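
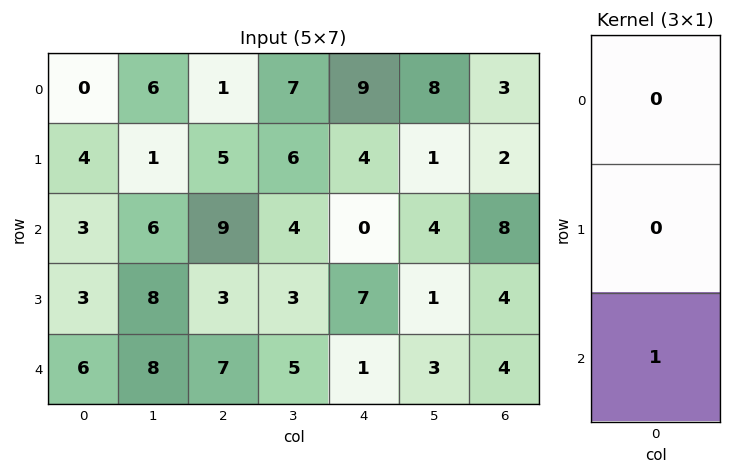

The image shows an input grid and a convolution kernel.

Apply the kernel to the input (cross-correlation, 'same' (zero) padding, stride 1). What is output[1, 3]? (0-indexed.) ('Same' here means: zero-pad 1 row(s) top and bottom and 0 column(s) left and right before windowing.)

4

The receptive field on the zero-padded input at this output position is [7 / 6 / 4]. Elementwise product with the kernel and sum: 4·1.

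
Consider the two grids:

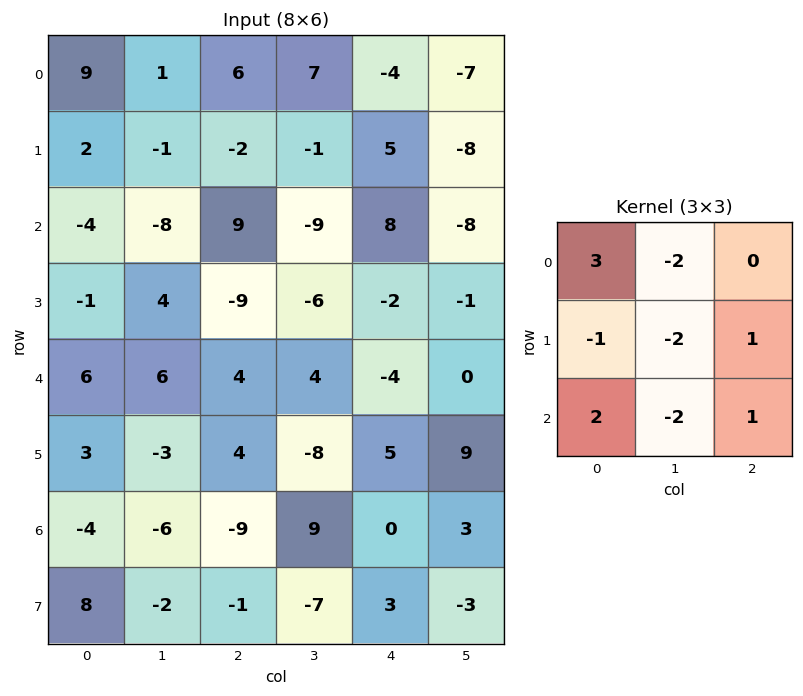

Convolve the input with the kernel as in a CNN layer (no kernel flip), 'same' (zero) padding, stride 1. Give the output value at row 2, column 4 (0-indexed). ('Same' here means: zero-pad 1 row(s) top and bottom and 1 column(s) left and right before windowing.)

-37

The receptive field on the zero-padded input at this output position is [-1 5 -8 / -9 8 -8 / -6 -2 -1]. Elementwise product with the kernel and sum: -1·3 + 5·-2 + -9·-1 + 8·-2 + -8·1 + -6·2 + -2·-2 + -1·1.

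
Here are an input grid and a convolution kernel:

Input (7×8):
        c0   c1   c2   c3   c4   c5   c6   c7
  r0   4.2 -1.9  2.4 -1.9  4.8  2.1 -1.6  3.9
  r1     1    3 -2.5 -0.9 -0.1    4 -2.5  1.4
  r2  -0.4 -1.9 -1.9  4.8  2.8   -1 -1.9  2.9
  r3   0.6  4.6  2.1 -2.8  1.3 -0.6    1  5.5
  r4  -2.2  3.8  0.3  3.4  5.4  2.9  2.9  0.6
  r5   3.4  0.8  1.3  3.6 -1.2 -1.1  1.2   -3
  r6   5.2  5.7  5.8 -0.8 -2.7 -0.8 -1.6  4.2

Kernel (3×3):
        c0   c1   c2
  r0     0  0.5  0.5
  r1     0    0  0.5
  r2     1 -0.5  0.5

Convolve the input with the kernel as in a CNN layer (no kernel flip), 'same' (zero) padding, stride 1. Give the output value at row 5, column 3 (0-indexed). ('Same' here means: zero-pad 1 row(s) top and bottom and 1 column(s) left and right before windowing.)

8.65

The receptive field on the zero-padded input at this output position is [0.3 3.4 5.4 / 1.3 3.6 -1.2 / 5.8 -0.8 -2.7]. Elementwise product with the kernel and sum: 3.4·0.5 + 5.4·0.5 + -1.2·0.5 + 5.8·1 + -0.8·-0.5 + -2.7·0.5.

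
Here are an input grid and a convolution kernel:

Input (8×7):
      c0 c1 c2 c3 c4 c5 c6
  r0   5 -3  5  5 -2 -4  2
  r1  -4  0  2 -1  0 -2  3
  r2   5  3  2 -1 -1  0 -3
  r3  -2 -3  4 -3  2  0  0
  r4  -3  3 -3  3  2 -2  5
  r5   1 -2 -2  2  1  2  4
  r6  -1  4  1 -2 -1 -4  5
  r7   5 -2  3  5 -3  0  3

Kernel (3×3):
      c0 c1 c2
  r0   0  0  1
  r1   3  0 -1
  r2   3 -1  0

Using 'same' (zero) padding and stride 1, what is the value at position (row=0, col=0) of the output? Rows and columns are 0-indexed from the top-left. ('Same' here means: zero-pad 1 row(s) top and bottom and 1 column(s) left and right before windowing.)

7

The receptive field on the zero-padded input at this output position is [0 0 0 / 0 5 -3 / 0 -4 0]. Elementwise product with the kernel and sum: 0·1 + 0·3 + -3·-1 + 0·3 + -4·-1.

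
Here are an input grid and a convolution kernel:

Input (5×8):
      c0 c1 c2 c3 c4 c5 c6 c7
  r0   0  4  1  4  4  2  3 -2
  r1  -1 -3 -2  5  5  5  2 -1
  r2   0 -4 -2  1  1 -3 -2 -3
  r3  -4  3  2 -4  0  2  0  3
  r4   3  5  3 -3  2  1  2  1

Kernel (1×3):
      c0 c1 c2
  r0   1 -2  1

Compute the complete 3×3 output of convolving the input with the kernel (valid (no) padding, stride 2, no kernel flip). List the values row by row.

-7 -3 3
6 -3 5
-4 11 2

Output[0,0]: The receptive field on the input at this output position is [0 4 1]. Elementwise product with the kernel and sum: 0·1 + 4·-2 + 1·1.
Output[0,1]: The receptive field on the input at this output position is [1 4 4]. Elementwise product with the kernel and sum: 1·1 + 4·-2 + 4·1.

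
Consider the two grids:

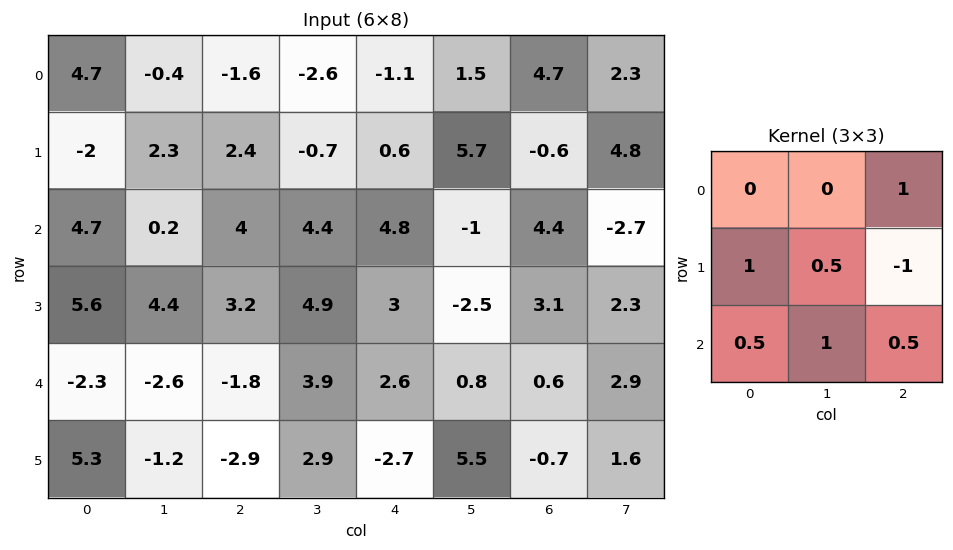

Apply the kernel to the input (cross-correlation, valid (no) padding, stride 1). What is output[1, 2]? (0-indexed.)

10

The receptive field on the input at this output position is [2.4 -0.7 0.6 / 4 4.4 4.8 / 3.2 4.9 3]. Elementwise product with the kernel and sum: 0.6·1 + 4·1 + 4.4·0.5 + 4.8·-1 + 3.2·0.5 + 4.9·1 + 3·0.5.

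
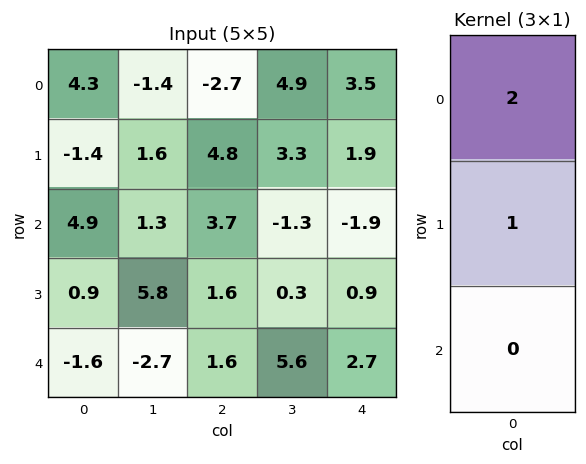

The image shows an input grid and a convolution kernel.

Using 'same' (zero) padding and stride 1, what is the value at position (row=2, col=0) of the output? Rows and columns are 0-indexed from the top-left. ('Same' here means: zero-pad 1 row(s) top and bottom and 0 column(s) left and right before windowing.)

2.1

The receptive field on the zero-padded input at this output position is [-1.4 / 4.9 / 0.9]. Elementwise product with the kernel and sum: -1.4·2 + 4.9·1.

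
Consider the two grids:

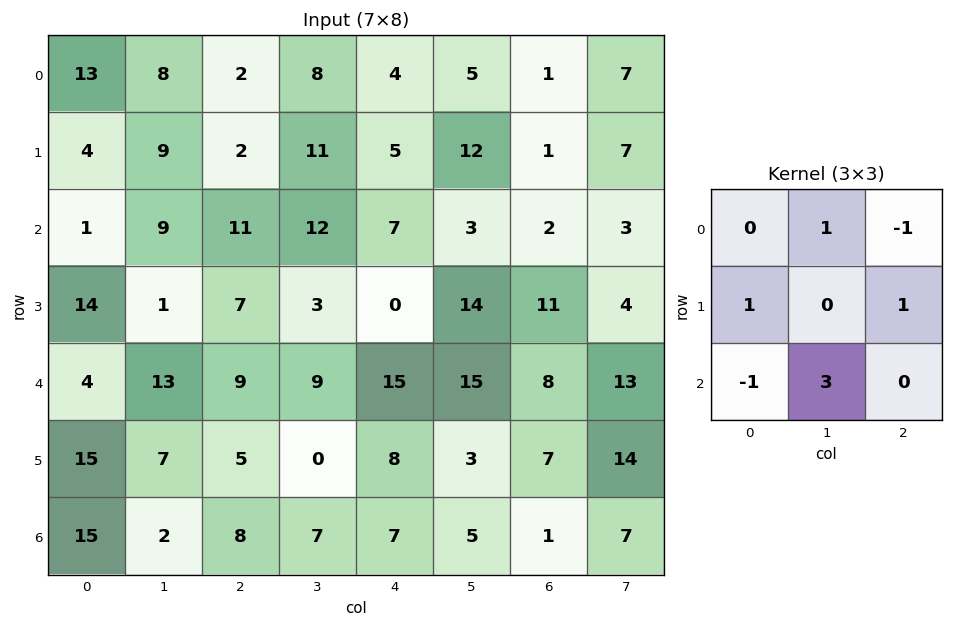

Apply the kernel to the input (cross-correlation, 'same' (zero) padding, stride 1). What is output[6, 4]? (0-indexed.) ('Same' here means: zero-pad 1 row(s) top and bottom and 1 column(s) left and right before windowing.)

17

The receptive field on the zero-padded input at this output position is [0 8 3 / 7 7 5 / 0 0 0]. Elementwise product with the kernel and sum: 8·1 + 3·-1 + 7·1 + 5·1 + 0·-1 + 0·3.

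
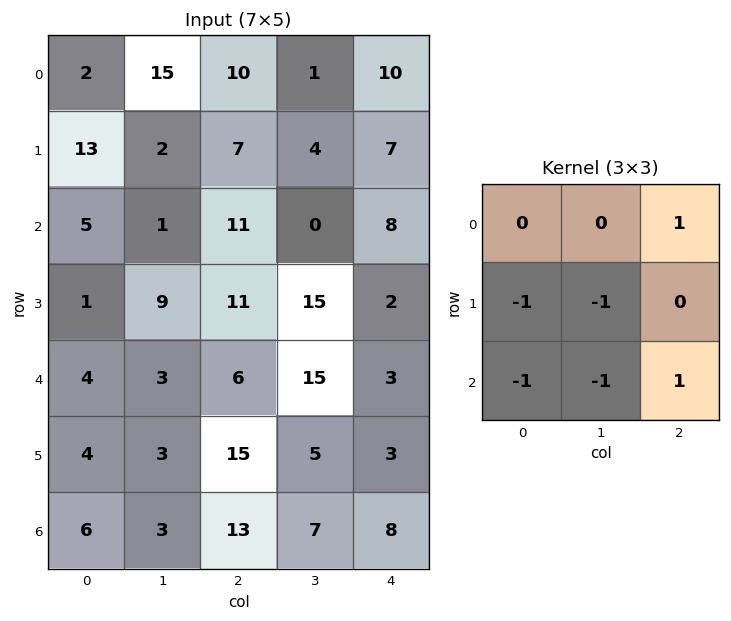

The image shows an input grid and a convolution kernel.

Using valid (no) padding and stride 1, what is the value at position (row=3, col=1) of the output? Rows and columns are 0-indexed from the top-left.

-7

The receptive field on the input at this output position is [9 11 15 / 3 6 15 / 3 15 5]. Elementwise product with the kernel and sum: 15·1 + 3·-1 + 6·-1 + 3·-1 + 15·-1 + 5·1.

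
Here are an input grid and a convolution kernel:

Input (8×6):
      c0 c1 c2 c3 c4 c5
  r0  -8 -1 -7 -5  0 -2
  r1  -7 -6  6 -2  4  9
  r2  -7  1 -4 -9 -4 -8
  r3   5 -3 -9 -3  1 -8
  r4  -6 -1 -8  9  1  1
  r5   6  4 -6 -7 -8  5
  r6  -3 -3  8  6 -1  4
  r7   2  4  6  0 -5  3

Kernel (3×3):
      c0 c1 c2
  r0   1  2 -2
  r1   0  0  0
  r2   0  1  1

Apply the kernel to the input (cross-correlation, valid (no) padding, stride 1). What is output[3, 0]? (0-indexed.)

The receptive field on the input at this output position is [5 -3 -9 / -6 -1 -8 / 6 4 -6]. Elementwise product with the kernel and sum: 5·1 + -3·2 + -9·-2 + 4·1 + -6·1.

15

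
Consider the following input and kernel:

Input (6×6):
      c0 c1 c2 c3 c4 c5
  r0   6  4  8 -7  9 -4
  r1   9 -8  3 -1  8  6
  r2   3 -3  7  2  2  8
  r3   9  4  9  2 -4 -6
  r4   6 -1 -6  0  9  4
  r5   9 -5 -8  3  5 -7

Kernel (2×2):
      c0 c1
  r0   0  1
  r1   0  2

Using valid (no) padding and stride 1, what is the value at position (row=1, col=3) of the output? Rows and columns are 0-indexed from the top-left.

12

The receptive field on the input at this output position is [-1 8 / 2 2]. Elementwise product with the kernel and sum: 8·1 + 2·2.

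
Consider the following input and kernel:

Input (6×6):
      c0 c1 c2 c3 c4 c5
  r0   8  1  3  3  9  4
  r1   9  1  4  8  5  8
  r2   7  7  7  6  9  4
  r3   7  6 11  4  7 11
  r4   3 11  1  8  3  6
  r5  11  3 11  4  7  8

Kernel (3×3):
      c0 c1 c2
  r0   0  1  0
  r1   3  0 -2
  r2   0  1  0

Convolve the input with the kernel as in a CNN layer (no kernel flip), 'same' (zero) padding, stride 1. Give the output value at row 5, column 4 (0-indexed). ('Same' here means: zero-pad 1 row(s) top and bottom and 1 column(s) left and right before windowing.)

-1

The receptive field on the zero-padded input at this output position is [8 3 6 / 4 7 8 / 0 0 0]. Elementwise product with the kernel and sum: 3·1 + 4·3 + 8·-2 + 0·1.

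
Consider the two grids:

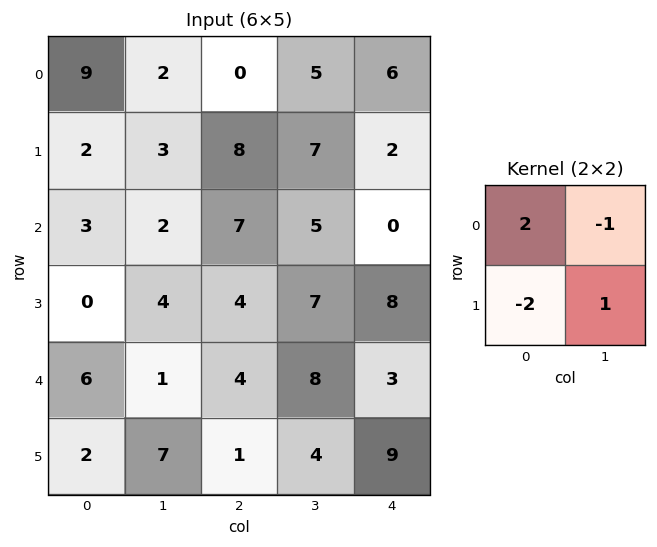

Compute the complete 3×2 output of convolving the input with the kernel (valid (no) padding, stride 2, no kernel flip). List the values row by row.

Output[0,0]: The receptive field on the input at this output position is [9 2 / 2 3]. Elementwise product with the kernel and sum: 9·2 + 2·-1 + 2·-2 + 3·1.

15 -14
8 8
14 2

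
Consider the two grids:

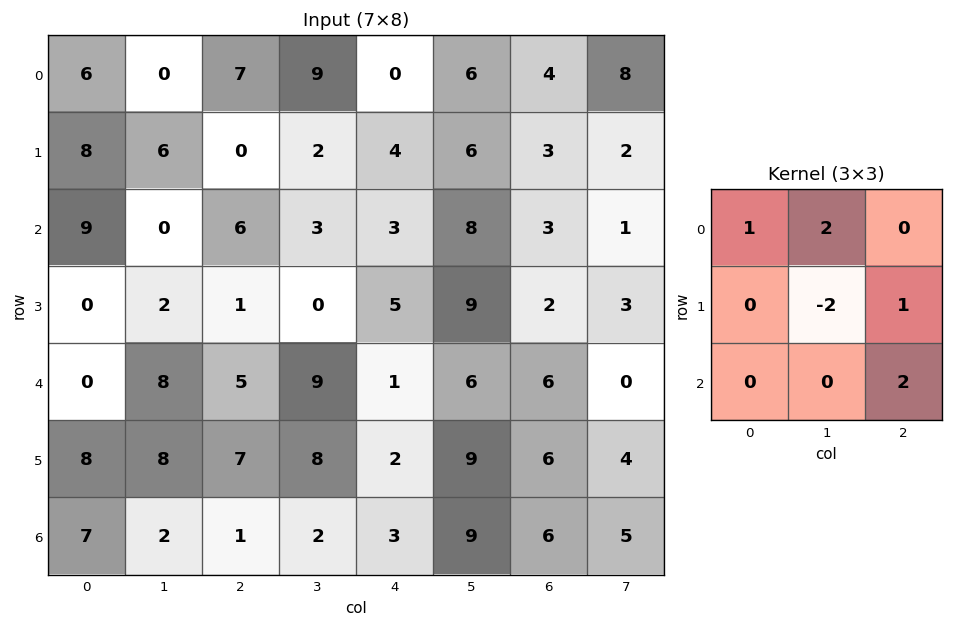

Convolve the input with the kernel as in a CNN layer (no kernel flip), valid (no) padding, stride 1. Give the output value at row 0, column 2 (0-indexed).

31

The receptive field on the input at this output position is [7 9 0 / 0 2 4 / 6 3 3]. Elementwise product with the kernel and sum: 7·1 + 9·2 + 2·-2 + 4·1 + 3·2.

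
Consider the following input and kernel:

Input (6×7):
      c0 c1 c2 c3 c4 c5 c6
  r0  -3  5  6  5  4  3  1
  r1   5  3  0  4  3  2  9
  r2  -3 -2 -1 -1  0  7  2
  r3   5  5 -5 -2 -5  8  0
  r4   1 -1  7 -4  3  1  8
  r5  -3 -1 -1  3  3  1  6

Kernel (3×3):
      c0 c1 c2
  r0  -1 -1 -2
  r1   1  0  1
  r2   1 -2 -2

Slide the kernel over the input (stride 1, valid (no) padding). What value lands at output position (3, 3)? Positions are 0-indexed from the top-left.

The receptive field on the input at this output position is [-2 -5 8 / -4 3 1 / 3 3 1]. Elementwise product with the kernel and sum: -2·-1 + -5·-1 + 8·-2 + -4·1 + 1·1 + 3·1 + 3·-2 + 1·-2.

-17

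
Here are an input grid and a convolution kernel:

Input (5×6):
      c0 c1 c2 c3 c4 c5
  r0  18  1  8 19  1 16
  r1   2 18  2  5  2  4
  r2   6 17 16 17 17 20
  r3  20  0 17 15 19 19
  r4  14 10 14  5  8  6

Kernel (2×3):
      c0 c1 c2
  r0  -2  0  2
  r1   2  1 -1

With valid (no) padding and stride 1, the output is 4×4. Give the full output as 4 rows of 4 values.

Output[0,0]: The receptive field on the input at this output position is [18 1 8 / 2 18 2]. Elementwise product with the kernel and sum: 18·-2 + 8·2 + 2·2 + 18·1 + 2·-1.
Output[0,1]: The receptive field on the input at this output position is [1 8 19 / 18 2 5]. Elementwise product with the kernel and sum: 1·-2 + 19·2 + 18·2 + 2·1 + 5·-1.

0 69 -7 2
13 7 32 29
43 2 32 36
18 59 29 20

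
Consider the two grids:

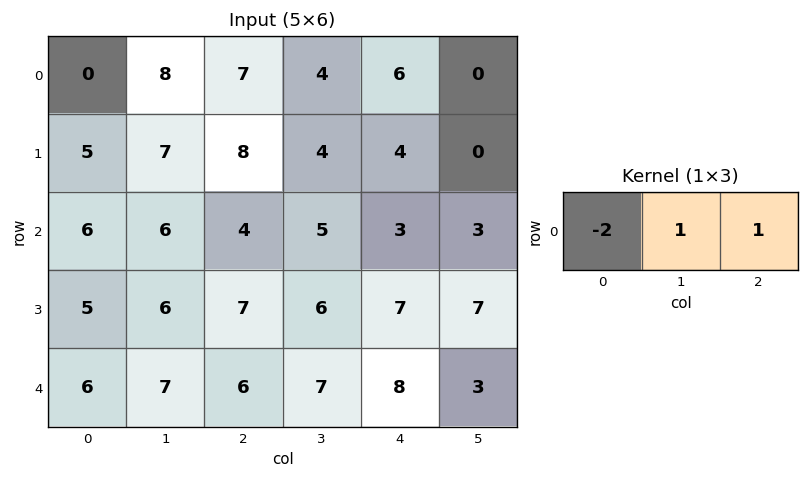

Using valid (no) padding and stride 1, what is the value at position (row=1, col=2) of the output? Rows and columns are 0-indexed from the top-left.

The receptive field on the input at this output position is [8 4 4]. Elementwise product with the kernel and sum: 8·-2 + 4·1 + 4·1.

-8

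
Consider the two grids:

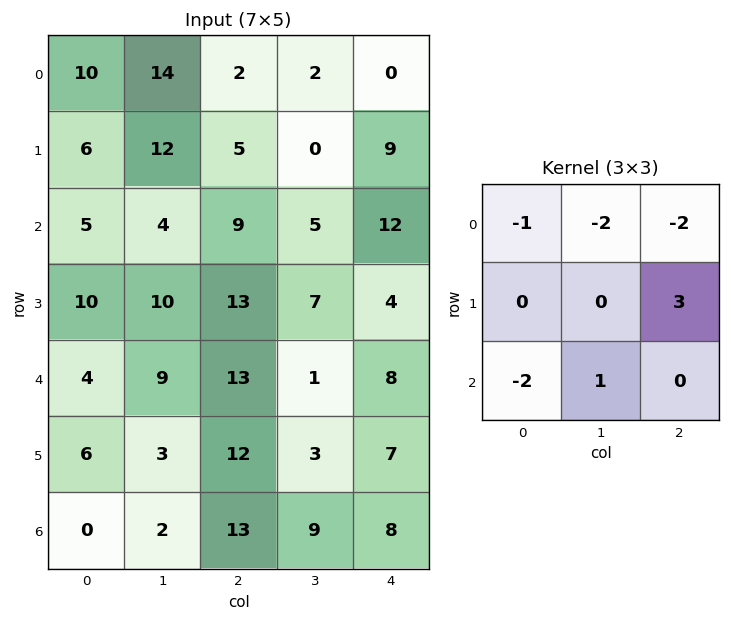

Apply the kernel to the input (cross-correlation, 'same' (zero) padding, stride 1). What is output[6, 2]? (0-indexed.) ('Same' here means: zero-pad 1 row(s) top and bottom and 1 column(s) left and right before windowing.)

-6

The receptive field on the zero-padded input at this output position is [3 12 3 / 2 13 9 / 0 0 0]. Elementwise product with the kernel and sum: 3·-1 + 12·-2 + 3·-2 + 9·3 + 0·-2 + 0·1.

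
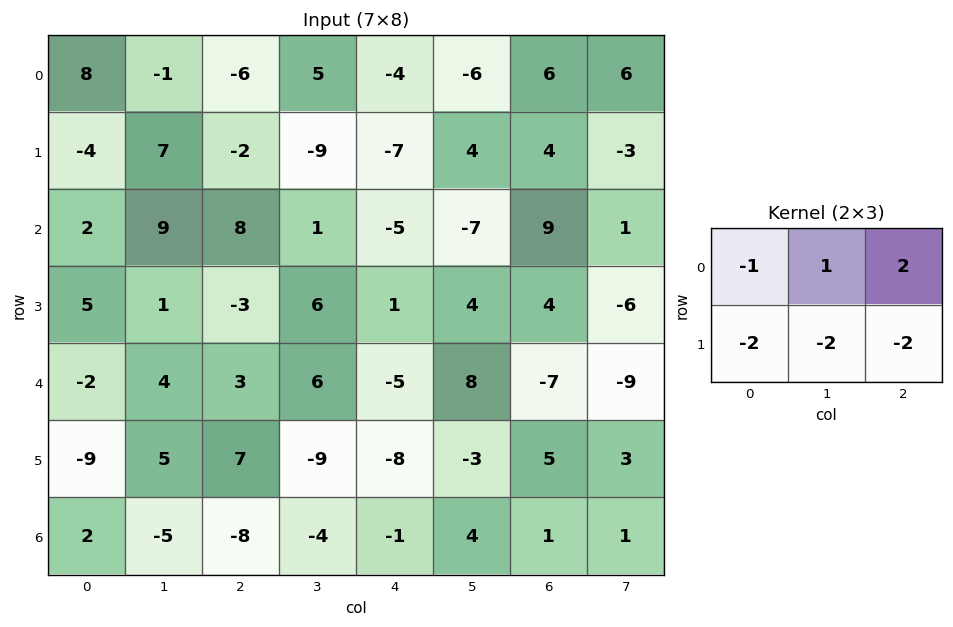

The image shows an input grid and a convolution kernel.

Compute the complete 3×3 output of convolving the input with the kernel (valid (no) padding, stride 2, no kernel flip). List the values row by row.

-23 39 8
17 -25 -2
6 13 11

Output[0,0]: The receptive field on the input at this output position is [8 -1 -6 / -4 7 -2]. Elementwise product with the kernel and sum: 8·-1 + -1·1 + -6·2 + -4·-2 + 7·-2 + -2·-2.
Output[0,1]: The receptive field on the input at this output position is [-6 5 -4 / -2 -9 -7]. Elementwise product with the kernel and sum: -6·-1 + 5·1 + -4·2 + -2·-2 + -9·-2 + -7·-2.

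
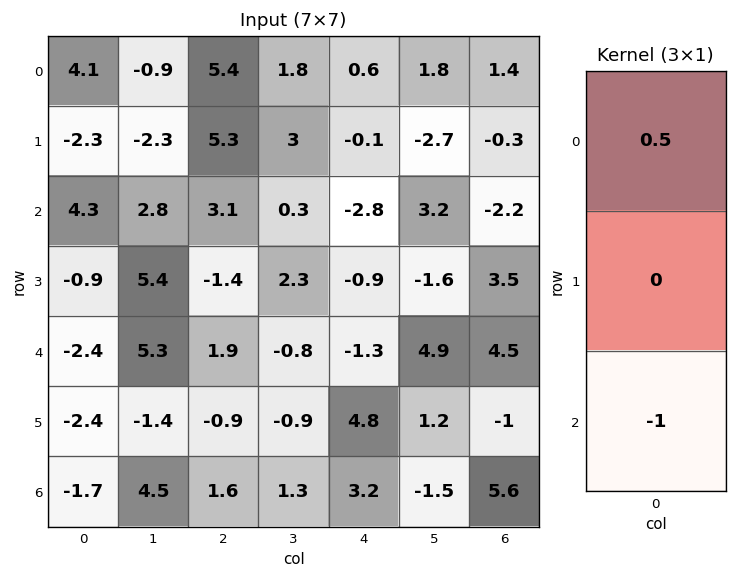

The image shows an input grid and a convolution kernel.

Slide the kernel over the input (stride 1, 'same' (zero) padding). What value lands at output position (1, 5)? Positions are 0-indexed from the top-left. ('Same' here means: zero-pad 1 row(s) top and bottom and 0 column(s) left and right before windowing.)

-2.3

The receptive field on the zero-padded input at this output position is [1.8 / -2.7 / 3.2]. Elementwise product with the kernel and sum: 1.8·0.5 + 3.2·-1.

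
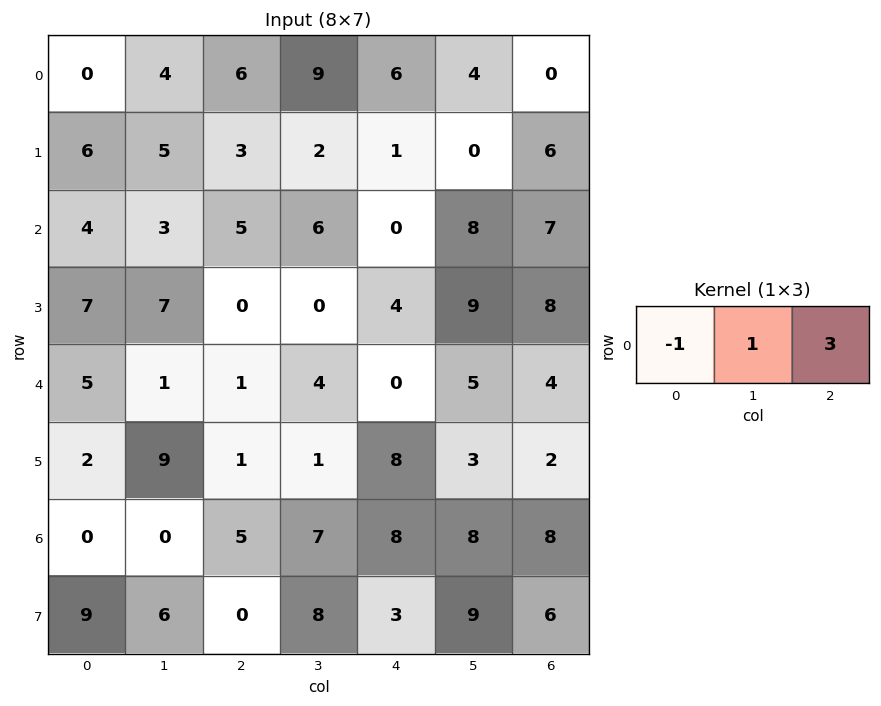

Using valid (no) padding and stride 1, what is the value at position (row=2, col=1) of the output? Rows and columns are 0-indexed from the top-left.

The receptive field on the input at this output position is [3 5 6]. Elementwise product with the kernel and sum: 3·-1 + 5·1 + 6·3.

20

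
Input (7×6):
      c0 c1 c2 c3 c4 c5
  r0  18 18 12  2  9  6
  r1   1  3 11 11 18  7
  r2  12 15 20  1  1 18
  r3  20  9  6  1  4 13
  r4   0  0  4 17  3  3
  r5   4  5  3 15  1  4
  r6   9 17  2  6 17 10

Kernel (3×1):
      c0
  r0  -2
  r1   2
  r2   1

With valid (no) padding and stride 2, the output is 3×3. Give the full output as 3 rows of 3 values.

Output[0,0]: The receptive field on the input at this output position is [18 / 1 / 12]. Elementwise product with the kernel and sum: 18·-2 + 1·2 + 12·1.

-22 18 19
16 -24 9
17 0 13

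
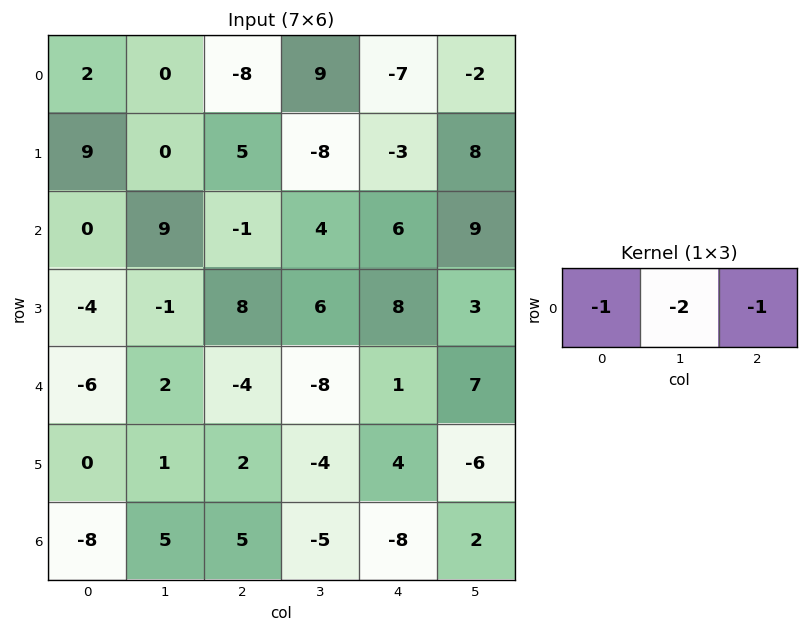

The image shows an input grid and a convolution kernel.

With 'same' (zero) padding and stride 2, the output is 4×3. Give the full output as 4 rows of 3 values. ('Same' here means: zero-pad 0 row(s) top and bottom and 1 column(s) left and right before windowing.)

Output[0,0]: The receptive field on the zero-padded input at this output position is [0 2 0]. Elementwise product with the kernel and sum: 0·-1 + 2·-2 + 0·-1.
Output[0,1]: The receptive field on the zero-padded input at this output position is [0 -8 9]. Elementwise product with the kernel and sum: 0·-1 + -8·-2 + 9·-1.

-4 7 7
-9 -11 -25
10 14 -1
11 -10 19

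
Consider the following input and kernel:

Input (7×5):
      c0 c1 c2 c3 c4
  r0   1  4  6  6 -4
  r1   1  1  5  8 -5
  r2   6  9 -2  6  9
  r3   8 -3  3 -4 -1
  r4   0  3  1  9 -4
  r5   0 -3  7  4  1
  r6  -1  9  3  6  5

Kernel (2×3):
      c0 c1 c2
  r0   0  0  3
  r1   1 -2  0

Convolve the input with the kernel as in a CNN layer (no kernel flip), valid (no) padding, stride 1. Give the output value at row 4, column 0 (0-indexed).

The receptive field on the input at this output position is [0 3 1 / 0 -3 7]. Elementwise product with the kernel and sum: 1·3 + 0·1 + -3·-2.

9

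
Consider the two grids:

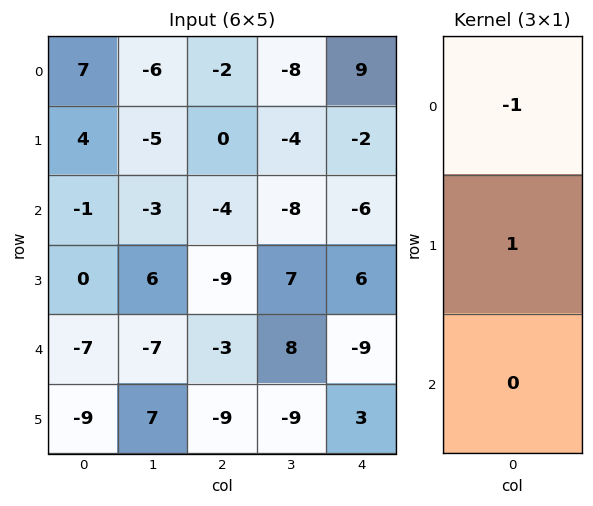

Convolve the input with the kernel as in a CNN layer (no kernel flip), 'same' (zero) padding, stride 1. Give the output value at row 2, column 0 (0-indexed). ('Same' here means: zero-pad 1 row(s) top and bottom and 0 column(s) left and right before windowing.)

-5

The receptive field on the zero-padded input at this output position is [4 / -1 / 0]. Elementwise product with the kernel and sum: 4·-1 + -1·1.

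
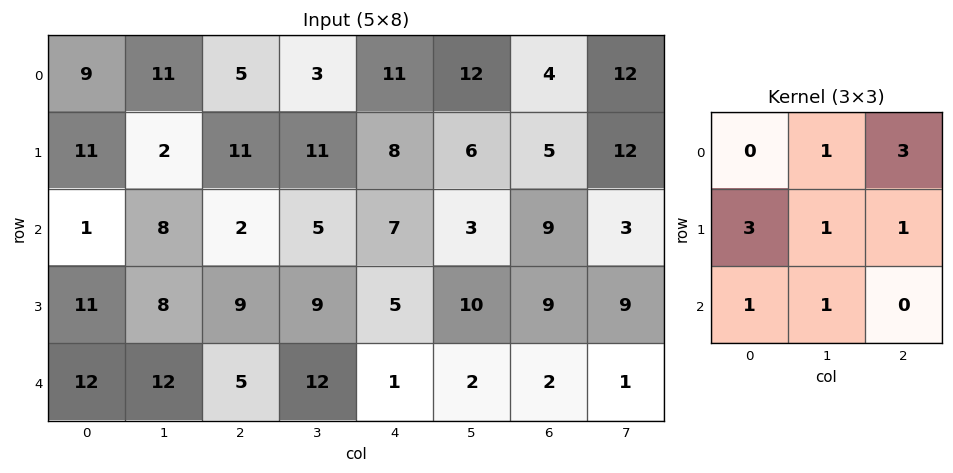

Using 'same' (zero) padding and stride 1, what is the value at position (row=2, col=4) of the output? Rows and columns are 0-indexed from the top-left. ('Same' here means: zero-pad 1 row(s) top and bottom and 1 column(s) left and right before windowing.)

65

The receptive field on the zero-padded input at this output position is [11 8 6 / 5 7 3 / 9 5 10]. Elementwise product with the kernel and sum: 8·1 + 6·3 + 5·3 + 7·1 + 3·1 + 9·1 + 5·1.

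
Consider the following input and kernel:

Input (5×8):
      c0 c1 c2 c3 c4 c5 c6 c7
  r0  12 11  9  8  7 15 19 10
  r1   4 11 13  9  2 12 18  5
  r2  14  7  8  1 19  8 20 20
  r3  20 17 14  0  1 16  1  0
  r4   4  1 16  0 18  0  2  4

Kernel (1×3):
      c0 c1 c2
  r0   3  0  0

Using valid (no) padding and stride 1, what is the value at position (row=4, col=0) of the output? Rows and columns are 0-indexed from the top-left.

12

The receptive field on the input at this output position is [4 1 16]. Elementwise product with the kernel and sum: 4·3.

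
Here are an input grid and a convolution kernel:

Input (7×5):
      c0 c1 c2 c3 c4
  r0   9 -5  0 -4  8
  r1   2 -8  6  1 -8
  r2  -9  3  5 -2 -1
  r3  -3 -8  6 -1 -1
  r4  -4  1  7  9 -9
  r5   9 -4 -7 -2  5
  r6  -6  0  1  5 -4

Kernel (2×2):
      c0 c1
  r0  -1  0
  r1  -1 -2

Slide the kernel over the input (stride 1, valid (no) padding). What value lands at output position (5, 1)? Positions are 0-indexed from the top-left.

The receptive field on the input at this output position is [-4 -7 / 0 1]. Elementwise product with the kernel and sum: -4·-1 + 0·-1 + 1·-2.

2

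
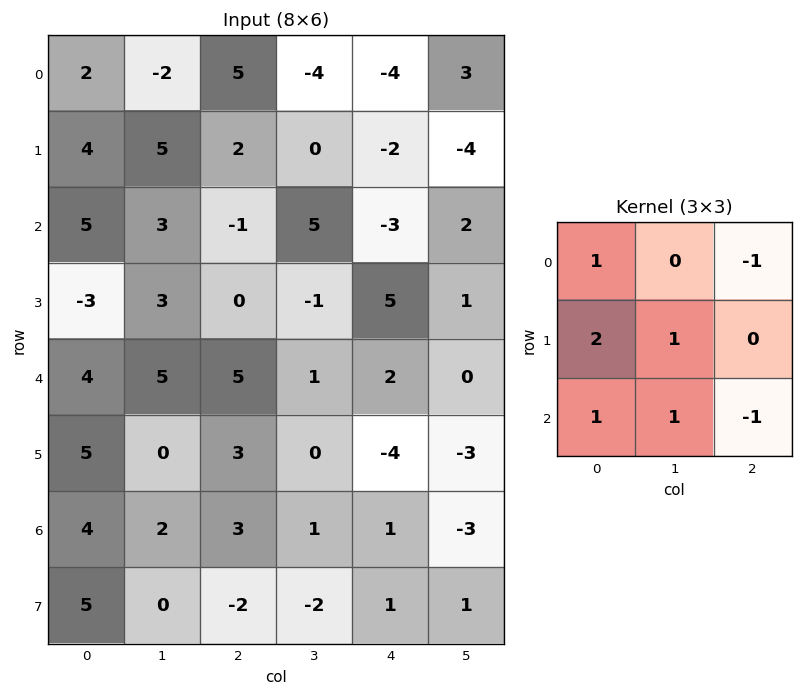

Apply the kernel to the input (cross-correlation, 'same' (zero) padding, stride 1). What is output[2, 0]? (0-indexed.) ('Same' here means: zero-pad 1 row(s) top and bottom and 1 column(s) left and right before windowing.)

The receptive field on the zero-padded input at this output position is [0 4 5 / 0 5 3 / 0 -3 3]. Elementwise product with the kernel and sum: 0·1 + 5·-1 + 0·2 + 5·1 + 0·1 + -3·1 + 3·-1.

-6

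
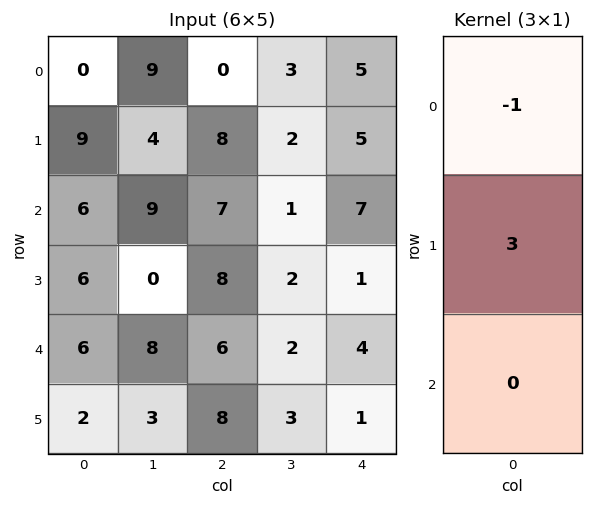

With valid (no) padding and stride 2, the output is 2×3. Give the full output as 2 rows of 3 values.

Output[0,0]: The receptive field on the input at this output position is [0 / 9 / 6]. Elementwise product with the kernel and sum: 0·-1 + 9·3.
Output[0,1]: The receptive field on the input at this output position is [0 / 8 / 7]. Elementwise product with the kernel and sum: 0·-1 + 8·3.

27 24 10
12 17 -4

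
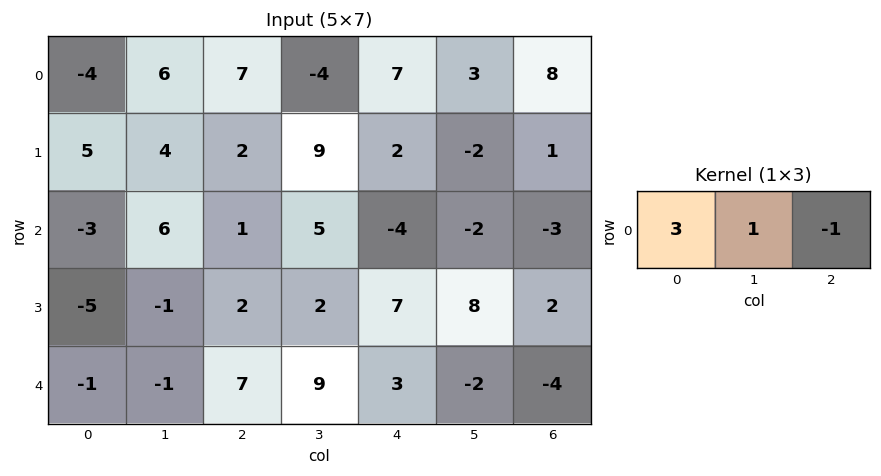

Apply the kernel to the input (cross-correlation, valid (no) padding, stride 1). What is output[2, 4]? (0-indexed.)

The receptive field on the input at this output position is [-4 -2 -3]. Elementwise product with the kernel and sum: -4·3 + -2·1 + -3·-1.

-11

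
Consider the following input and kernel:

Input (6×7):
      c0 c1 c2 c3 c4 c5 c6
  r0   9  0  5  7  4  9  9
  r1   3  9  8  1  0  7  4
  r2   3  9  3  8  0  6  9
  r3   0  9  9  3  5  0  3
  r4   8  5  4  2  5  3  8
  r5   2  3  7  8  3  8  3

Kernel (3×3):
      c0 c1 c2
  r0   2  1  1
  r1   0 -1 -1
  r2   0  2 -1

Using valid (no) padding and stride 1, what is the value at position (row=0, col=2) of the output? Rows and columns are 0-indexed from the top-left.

36

The receptive field on the input at this output position is [5 7 4 / 8 1 0 / 3 8 0]. Elementwise product with the kernel and sum: 5·2 + 7·1 + 4·1 + 1·-1 + 0·-1 + 8·2 + 0·-1.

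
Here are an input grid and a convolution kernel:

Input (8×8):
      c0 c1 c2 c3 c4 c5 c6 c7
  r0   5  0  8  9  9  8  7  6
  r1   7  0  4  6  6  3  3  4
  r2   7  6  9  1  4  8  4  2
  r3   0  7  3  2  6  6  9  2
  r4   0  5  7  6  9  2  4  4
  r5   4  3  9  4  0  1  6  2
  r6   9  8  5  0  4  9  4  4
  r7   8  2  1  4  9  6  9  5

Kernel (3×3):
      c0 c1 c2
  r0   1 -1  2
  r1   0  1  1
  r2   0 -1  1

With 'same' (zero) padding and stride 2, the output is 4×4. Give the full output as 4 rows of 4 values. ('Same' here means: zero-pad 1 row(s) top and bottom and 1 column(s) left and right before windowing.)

-2 19 14 14
13 17 18 7
18 16 20 5
13 10 16 3

Output[0,0]: The receptive field on the zero-padded input at this output position is [0 0 0 / 0 5 0 / 0 7 0]. Elementwise product with the kernel and sum: 0·1 + 0·-1 + 0·2 + 5·1 + 0·1 + 7·-1 + 0·1.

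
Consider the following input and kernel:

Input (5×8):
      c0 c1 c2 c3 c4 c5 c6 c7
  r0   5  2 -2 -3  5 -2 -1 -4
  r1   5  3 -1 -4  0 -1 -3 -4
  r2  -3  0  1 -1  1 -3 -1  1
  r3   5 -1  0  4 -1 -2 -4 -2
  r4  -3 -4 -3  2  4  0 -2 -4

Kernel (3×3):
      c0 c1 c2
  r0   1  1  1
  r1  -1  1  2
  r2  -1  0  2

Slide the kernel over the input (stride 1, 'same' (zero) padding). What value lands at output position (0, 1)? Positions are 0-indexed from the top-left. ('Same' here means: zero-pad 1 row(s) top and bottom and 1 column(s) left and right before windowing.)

The receptive field on the zero-padded input at this output position is [0 0 0 / 5 2 -2 / 5 3 -1]. Elementwise product with the kernel and sum: 0·1 + 0·1 + 0·1 + 5·-1 + 2·1 + -2·2 + 5·-1 + -1·2.

-14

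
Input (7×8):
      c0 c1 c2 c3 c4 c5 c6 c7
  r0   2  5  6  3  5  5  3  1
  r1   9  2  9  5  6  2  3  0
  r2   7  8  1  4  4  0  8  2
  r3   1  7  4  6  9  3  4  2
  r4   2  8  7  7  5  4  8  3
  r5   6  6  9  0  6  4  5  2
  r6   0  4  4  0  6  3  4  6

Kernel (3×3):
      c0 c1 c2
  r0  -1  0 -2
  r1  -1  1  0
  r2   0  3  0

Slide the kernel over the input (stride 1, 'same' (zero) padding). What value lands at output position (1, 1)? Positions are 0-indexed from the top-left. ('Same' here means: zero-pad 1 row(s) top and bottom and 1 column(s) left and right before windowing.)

3

The receptive field on the zero-padded input at this output position is [2 5 6 / 9 2 9 / 7 8 1]. Elementwise product with the kernel and sum: 2·-1 + 6·-2 + 9·-1 + 2·1 + 8·3.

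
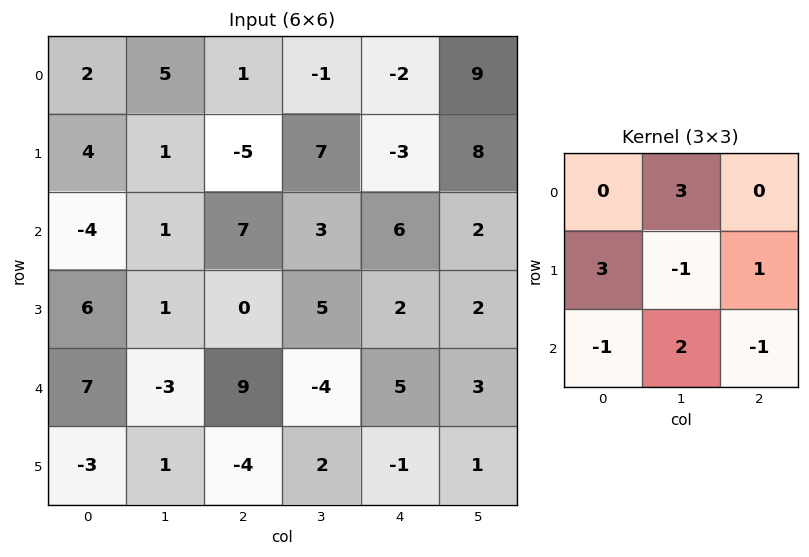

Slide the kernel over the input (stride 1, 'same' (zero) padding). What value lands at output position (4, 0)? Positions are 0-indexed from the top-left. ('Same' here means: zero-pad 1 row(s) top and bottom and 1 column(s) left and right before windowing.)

The receptive field on the zero-padded input at this output position is [0 6 1 / 0 7 -3 / 0 -3 1]. Elementwise product with the kernel and sum: 6·3 + 0·3 + 7·-1 + -3·1 + 0·-1 + -3·2 + 1·-1.

1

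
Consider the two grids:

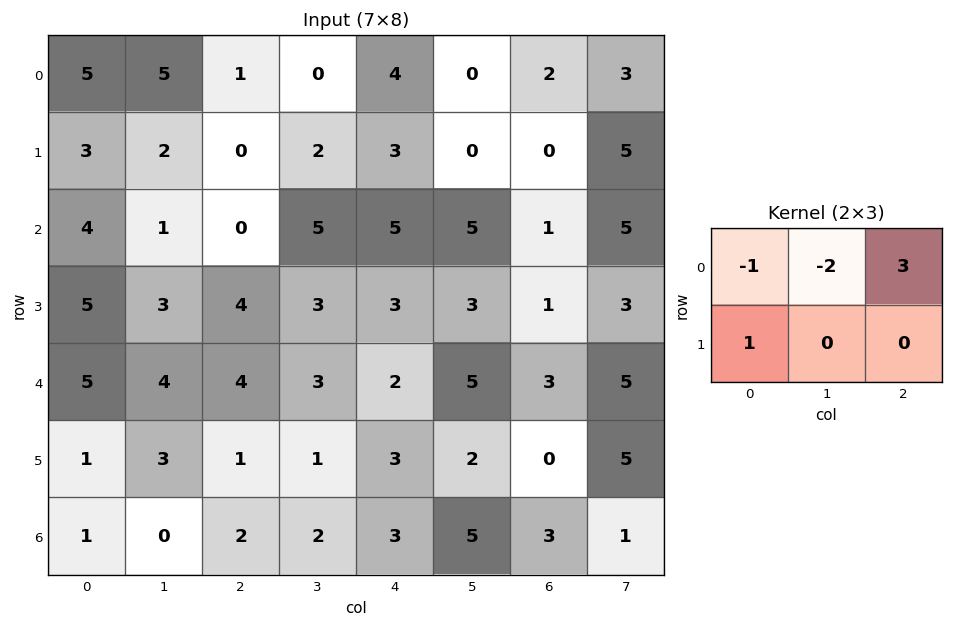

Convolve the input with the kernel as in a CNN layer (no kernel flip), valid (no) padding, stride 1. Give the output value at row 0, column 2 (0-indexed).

11

The receptive field on the input at this output position is [1 0 4 / 0 2 3]. Elementwise product with the kernel and sum: 1·-1 + 0·-2 + 4·3 + 0·1.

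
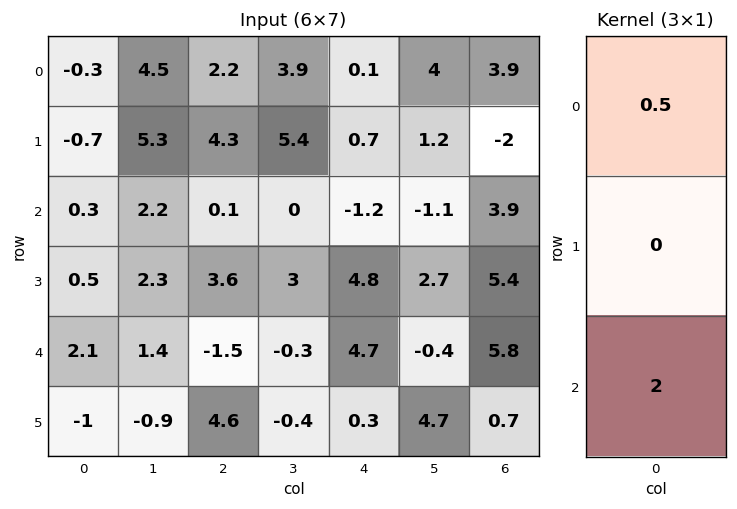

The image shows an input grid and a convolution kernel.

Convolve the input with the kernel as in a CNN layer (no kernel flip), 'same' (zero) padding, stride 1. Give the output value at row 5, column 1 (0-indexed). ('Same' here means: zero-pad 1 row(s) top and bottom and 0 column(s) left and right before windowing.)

0.7

The receptive field on the zero-padded input at this output position is [1.4 / -0.9 / 0]. Elementwise product with the kernel and sum: 1.4·0.5 + 0·2.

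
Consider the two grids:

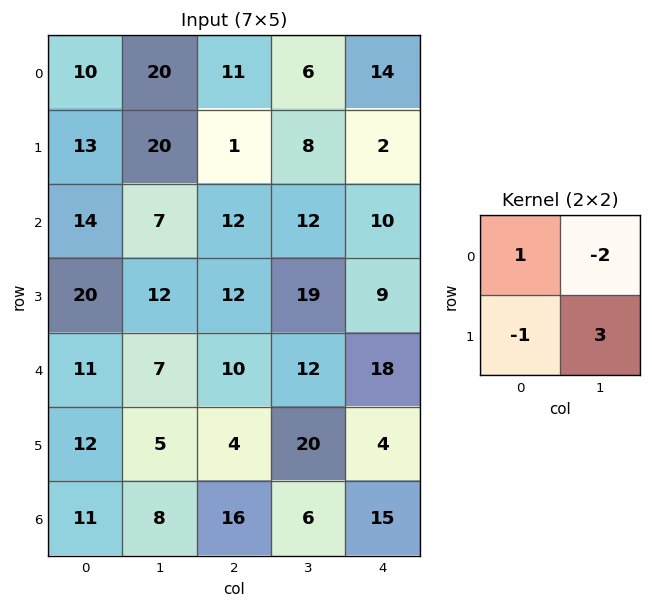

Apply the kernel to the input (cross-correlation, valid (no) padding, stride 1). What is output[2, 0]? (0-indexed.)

16

The receptive field on the input at this output position is [14 7 / 20 12]. Elementwise product with the kernel and sum: 14·1 + 7·-2 + 20·-1 + 12·3.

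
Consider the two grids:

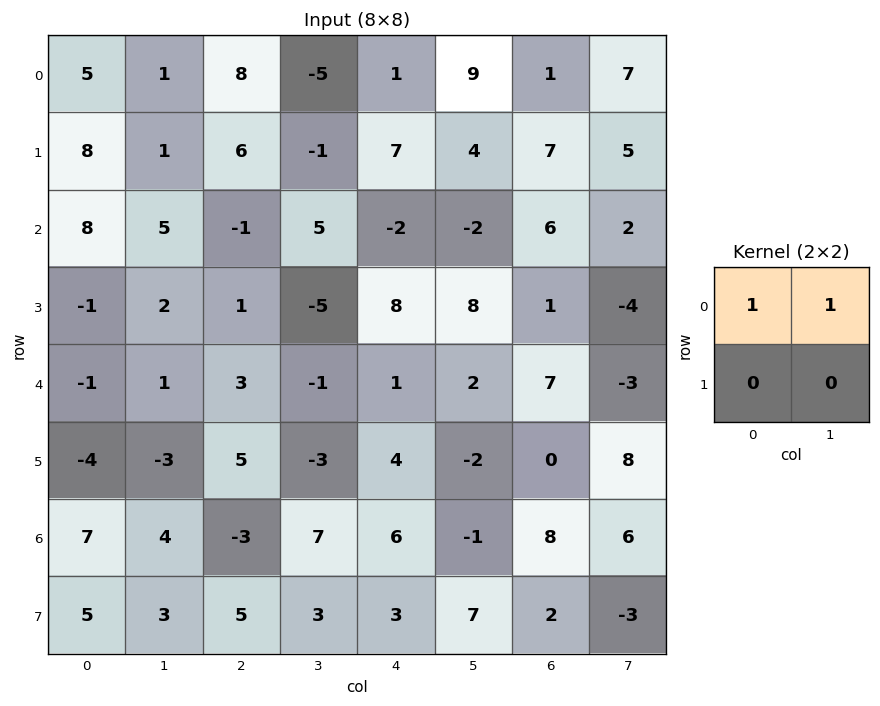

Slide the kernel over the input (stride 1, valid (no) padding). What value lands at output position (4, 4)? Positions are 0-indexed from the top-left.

The receptive field on the input at this output position is [1 2 / 4 -2]. Elementwise product with the kernel and sum: 1·1 + 2·1.

3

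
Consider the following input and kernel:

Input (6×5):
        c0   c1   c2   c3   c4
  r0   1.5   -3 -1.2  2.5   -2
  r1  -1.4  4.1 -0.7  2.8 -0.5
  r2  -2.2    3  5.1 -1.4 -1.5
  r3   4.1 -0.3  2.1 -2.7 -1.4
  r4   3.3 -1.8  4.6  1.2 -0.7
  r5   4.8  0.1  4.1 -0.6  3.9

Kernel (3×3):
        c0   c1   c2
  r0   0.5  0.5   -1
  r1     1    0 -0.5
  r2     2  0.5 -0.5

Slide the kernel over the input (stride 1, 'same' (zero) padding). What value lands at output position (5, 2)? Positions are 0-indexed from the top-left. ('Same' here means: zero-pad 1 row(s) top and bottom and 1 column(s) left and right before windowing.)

The receptive field on the zero-padded input at this output position is [-1.8 4.6 1.2 / 0.1 4.1 -0.6 / 0 0 0]. Elementwise product with the kernel and sum: -1.8·0.5 + 4.6·0.5 + 1.2·-1 + 0.1·1 + -0.6·-0.5 + 0·2 + 0·0.5 + 0·-0.5.

0.6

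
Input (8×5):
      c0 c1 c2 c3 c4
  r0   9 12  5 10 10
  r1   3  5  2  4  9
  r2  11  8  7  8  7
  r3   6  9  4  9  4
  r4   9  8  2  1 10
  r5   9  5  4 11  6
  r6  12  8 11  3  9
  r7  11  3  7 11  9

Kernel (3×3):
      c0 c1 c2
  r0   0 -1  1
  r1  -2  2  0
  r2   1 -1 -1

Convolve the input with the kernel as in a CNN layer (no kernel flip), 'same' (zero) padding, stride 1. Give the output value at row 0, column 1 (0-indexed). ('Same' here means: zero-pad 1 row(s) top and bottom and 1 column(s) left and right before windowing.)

The receptive field on the zero-padded input at this output position is [0 0 0 / 9 12 5 / 3 5 2]. Elementwise product with the kernel and sum: 0·-1 + 0·1 + 9·-2 + 12·2 + 3·1 + 5·-1 + 2·-1.

2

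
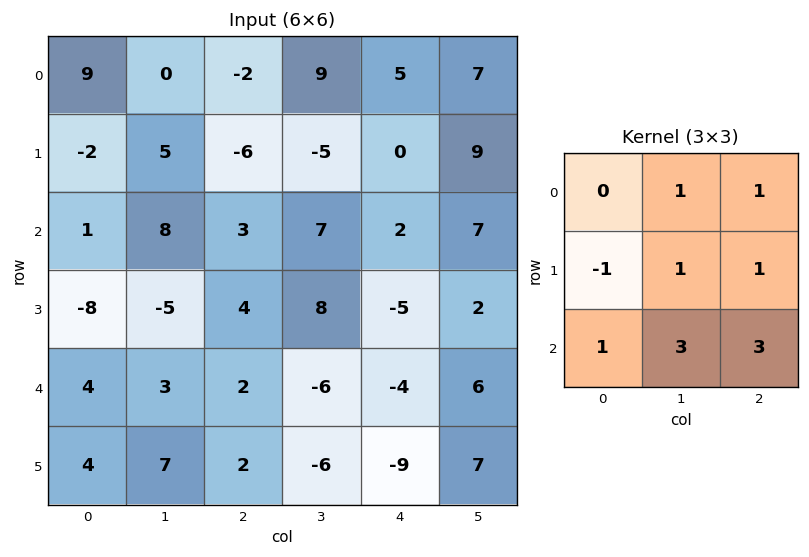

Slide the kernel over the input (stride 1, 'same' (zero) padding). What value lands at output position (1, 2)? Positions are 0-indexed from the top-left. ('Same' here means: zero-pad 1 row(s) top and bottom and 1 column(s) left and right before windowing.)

The receptive field on the zero-padded input at this output position is [0 -2 9 / 5 -6 -5 / 8 3 7]. Elementwise product with the kernel and sum: -2·1 + 9·1 + 5·-1 + -6·1 + -5·1 + 8·1 + 3·3 + 7·3.

29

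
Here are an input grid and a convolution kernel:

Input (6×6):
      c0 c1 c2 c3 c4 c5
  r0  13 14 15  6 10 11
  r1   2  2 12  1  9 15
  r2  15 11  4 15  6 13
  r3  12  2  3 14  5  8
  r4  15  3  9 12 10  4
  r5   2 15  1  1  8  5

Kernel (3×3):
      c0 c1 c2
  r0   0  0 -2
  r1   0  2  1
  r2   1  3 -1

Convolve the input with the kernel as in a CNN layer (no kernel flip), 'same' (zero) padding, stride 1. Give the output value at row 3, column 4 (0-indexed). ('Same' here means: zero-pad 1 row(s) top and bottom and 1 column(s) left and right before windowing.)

30

The receptive field on the zero-padded input at this output position is [15 6 13 / 14 5 8 / 12 10 4]. Elementwise product with the kernel and sum: 13·-2 + 5·2 + 8·1 + 12·1 + 10·3 + 4·-1.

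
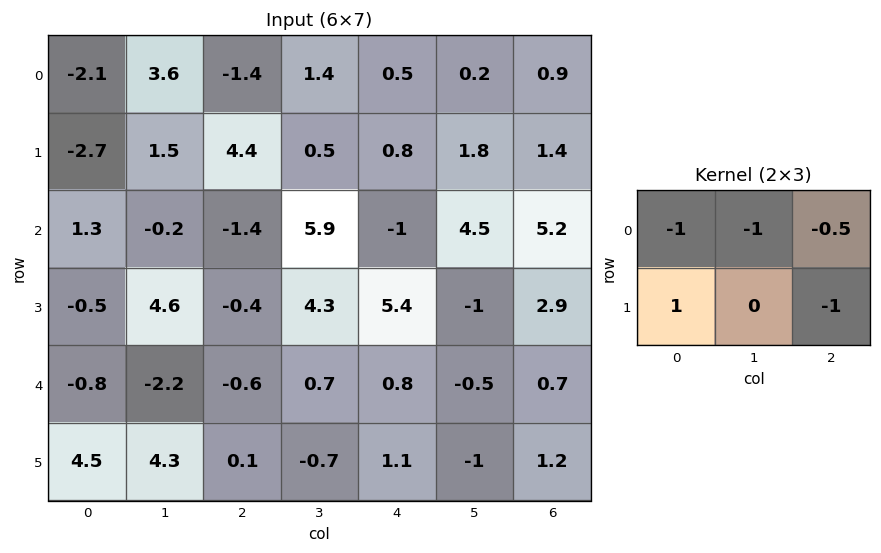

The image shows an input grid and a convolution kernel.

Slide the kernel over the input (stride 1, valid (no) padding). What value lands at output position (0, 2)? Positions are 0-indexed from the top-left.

The receptive field on the input at this output position is [-1.4 1.4 0.5 / 4.4 0.5 0.8]. Elementwise product with the kernel and sum: -1.4·-1 + 1.4·-1 + 0.5·-0.5 + 4.4·1 + 0.8·-1.

3.35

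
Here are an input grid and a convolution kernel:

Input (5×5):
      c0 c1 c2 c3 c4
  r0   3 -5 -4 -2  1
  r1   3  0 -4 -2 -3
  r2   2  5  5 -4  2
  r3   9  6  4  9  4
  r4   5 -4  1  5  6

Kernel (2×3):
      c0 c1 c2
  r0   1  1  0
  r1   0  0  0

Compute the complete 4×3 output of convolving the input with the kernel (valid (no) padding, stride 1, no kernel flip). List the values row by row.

-2 -9 -6
3 -4 -6
7 10 1
15 10 13

Output[0,0]: The receptive field on the input at this output position is [3 -5 -4 / 3 0 -4]. Elementwise product with the kernel and sum: 3·1 + -5·1.
Output[0,1]: The receptive field on the input at this output position is [-5 -4 -2 / 0 -4 -2]. Elementwise product with the kernel and sum: -5·1 + -4·1.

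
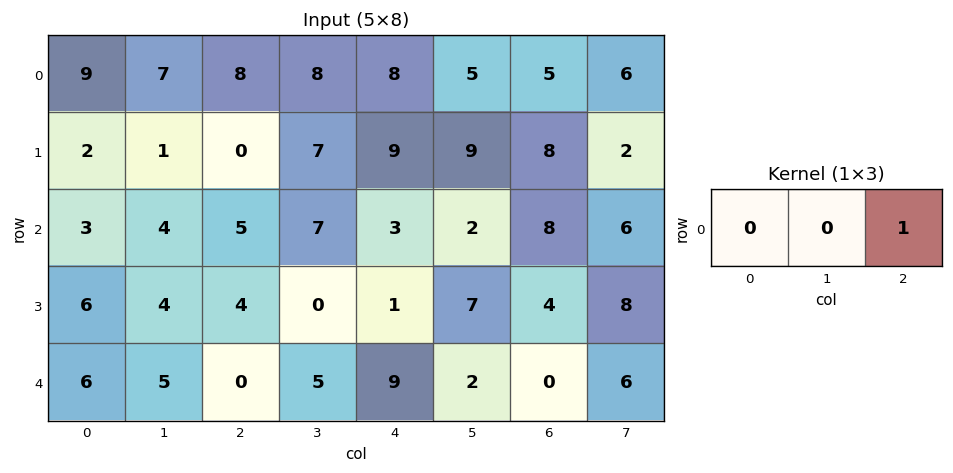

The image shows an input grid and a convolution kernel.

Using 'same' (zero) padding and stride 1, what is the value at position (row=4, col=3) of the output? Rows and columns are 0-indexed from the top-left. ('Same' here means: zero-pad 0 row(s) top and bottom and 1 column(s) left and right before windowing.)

9

The receptive field on the zero-padded input at this output position is [0 5 9]. Elementwise product with the kernel and sum: 9·1.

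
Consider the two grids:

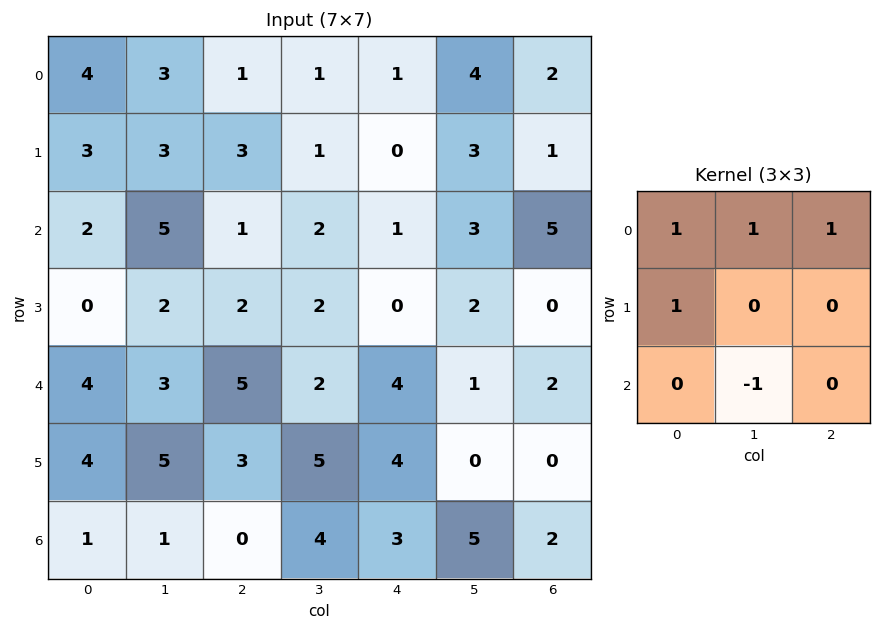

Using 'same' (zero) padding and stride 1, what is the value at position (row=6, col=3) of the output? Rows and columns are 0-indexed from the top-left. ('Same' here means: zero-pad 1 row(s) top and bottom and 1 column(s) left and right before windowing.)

The receptive field on the zero-padded input at this output position is [3 5 4 / 0 4 3 / 0 0 0]. Elementwise product with the kernel and sum: 3·1 + 5·1 + 4·1 + 0·1 + 0·-1.

12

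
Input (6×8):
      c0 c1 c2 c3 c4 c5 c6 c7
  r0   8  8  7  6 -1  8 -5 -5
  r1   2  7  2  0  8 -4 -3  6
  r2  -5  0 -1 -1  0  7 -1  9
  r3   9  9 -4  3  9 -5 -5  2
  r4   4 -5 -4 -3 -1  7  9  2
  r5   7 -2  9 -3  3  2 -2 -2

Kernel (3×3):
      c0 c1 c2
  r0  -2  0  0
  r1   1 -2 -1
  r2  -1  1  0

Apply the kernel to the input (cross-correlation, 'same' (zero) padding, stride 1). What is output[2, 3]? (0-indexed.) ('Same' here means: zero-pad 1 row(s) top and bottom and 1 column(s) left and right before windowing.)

4

The receptive field on the zero-padded input at this output position is [2 0 8 / -1 -1 0 / -4 3 9]. Elementwise product with the kernel and sum: 2·-2 + -1·1 + -1·-2 + 0·-1 + -4·-1 + 3·1.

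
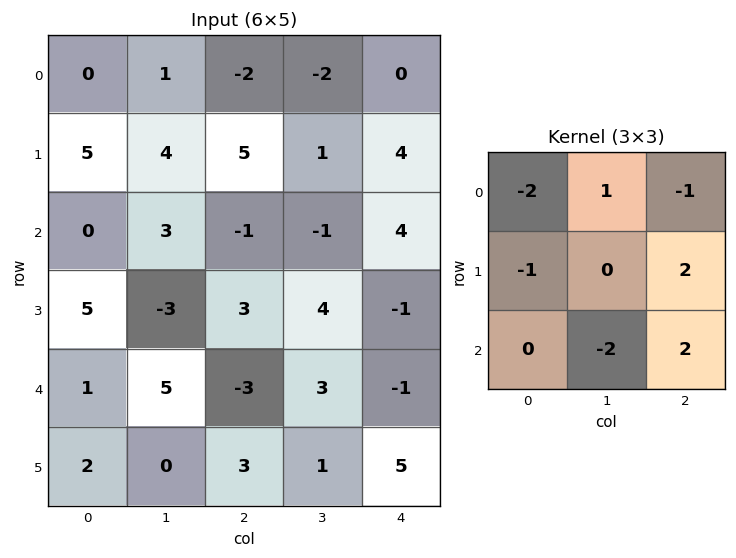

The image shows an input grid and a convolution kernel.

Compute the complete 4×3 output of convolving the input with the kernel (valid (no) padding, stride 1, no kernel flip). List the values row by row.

0 -4 15
-1 -7 -14
-11 17 -16
-17 2 8

Output[0,0]: The receptive field on the input at this output position is [0 1 -2 / 5 4 5 / 0 3 -1]. Elementwise product with the kernel and sum: 0·-2 + 1·1 + -2·-1 + 5·-1 + 5·2 + 3·-2 + -1·2.
Output[0,1]: The receptive field on the input at this output position is [1 -2 -2 / 4 5 1 / 3 -1 -1]. Elementwise product with the kernel and sum: 1·-2 + -2·1 + -2·-1 + 4·-1 + 1·2 + -1·-2 + -1·2.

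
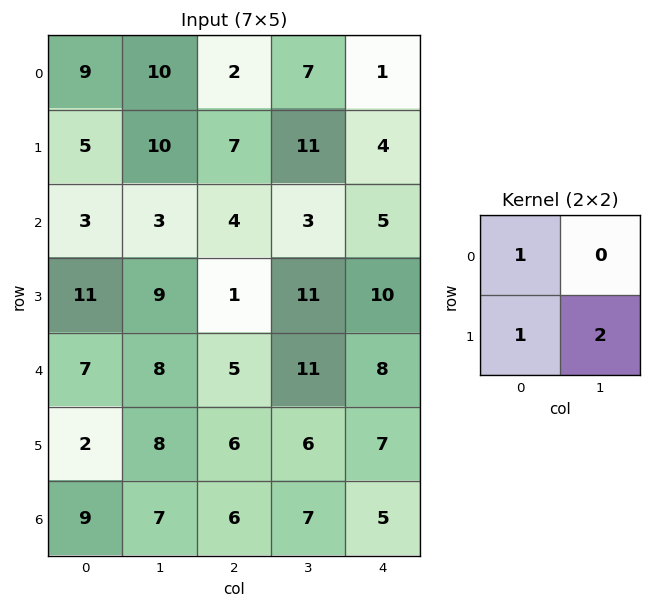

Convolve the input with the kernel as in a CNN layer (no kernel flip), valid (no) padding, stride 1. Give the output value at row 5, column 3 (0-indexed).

The receptive field on the input at this output position is [6 7 / 7 5]. Elementwise product with the kernel and sum: 6·1 + 7·1 + 5·2.

23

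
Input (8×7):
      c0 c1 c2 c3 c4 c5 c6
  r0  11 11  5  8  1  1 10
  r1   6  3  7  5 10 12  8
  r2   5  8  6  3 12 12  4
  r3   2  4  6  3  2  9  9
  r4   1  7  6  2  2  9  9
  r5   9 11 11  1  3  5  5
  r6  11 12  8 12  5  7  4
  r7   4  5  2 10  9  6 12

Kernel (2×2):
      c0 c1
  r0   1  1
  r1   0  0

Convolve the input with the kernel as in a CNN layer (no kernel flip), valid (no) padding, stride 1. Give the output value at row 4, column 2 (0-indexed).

The receptive field on the input at this output position is [6 2 / 11 1]. Elementwise product with the kernel and sum: 6·1 + 2·1.

8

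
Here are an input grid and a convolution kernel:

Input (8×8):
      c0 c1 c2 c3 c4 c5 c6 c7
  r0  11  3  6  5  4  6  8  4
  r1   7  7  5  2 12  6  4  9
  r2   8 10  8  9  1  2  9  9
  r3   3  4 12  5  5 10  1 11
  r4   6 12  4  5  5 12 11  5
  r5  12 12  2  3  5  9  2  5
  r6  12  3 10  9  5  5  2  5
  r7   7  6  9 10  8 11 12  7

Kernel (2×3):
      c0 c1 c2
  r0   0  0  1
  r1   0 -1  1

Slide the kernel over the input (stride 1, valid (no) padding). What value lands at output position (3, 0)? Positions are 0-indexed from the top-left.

The receptive field on the input at this output position is [3 4 12 / 6 12 4]. Elementwise product with the kernel and sum: 12·1 + 12·-1 + 4·1.

4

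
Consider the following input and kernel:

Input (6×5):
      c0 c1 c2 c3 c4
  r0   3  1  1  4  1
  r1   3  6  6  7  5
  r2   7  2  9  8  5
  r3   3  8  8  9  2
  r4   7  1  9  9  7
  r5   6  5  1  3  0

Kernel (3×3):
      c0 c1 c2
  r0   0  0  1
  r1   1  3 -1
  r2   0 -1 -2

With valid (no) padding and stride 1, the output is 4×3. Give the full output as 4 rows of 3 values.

-4 -4 5
-14 2 20
9 4 15
2 21 28

Output[0,0]: The receptive field on the input at this output position is [3 1 1 / 3 6 6 / 7 2 9]. Elementwise product with the kernel and sum: 1·1 + 3·1 + 6·3 + 6·-1 + 2·-1 + 9·-2.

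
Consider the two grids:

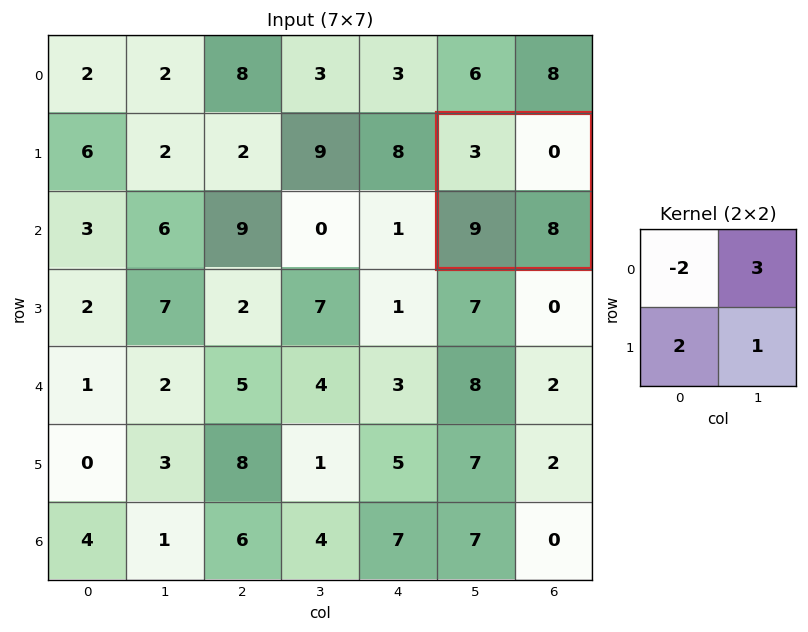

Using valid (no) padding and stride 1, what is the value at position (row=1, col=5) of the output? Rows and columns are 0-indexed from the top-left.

The receptive field on the input at this output position is [3 0 / 9 8]. Elementwise product with the kernel and sum: 3·-2 + 0·3 + 9·2 + 8·1.

20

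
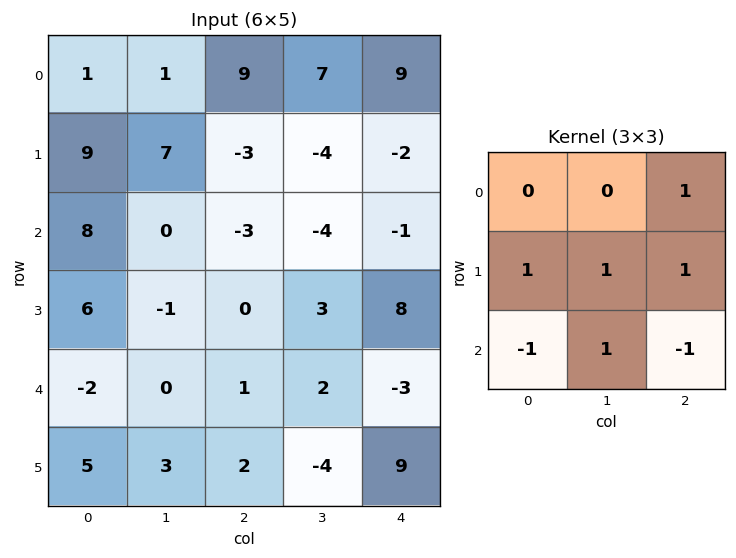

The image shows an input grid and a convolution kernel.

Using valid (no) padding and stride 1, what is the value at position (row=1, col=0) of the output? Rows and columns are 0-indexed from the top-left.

The receptive field on the input at this output position is [9 7 -3 / 8 0 -3 / 6 -1 0]. Elementwise product with the kernel and sum: -3·1 + 8·1 + 0·1 + -3·1 + 6·-1 + -1·1 + 0·-1.

-5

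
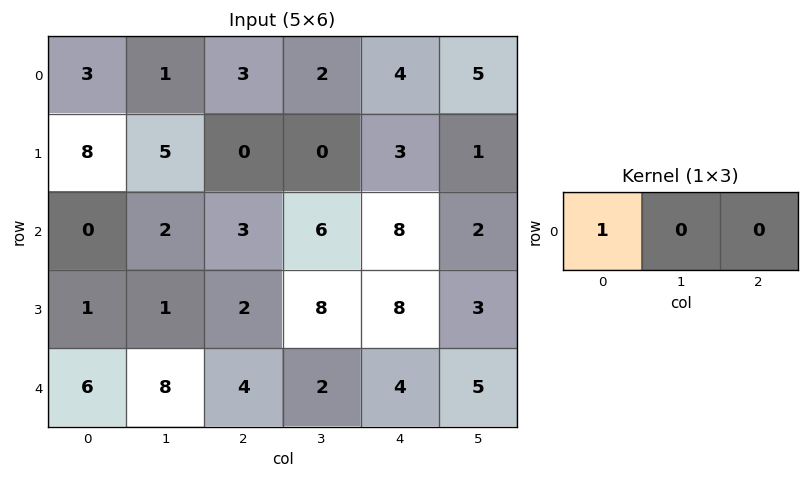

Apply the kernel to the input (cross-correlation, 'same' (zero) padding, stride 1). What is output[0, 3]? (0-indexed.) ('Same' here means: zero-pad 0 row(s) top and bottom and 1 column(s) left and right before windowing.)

3

The receptive field on the zero-padded input at this output position is [3 2 4]. Elementwise product with the kernel and sum: 3·1.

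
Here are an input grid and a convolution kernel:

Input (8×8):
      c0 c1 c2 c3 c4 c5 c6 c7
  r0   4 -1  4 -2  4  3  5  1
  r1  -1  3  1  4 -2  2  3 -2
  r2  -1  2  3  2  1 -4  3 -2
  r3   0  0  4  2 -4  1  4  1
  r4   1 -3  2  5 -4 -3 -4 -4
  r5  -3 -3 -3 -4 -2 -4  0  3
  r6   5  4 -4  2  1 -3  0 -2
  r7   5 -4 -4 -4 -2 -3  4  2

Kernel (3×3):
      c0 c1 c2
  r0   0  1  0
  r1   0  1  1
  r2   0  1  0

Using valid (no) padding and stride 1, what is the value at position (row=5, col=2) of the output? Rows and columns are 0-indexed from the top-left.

-5

The receptive field on the input at this output position is [-3 -4 -2 / -4 2 1 / -4 -4 -2]. Elementwise product with the kernel and sum: -4·1 + 2·1 + 1·1 + -4·1.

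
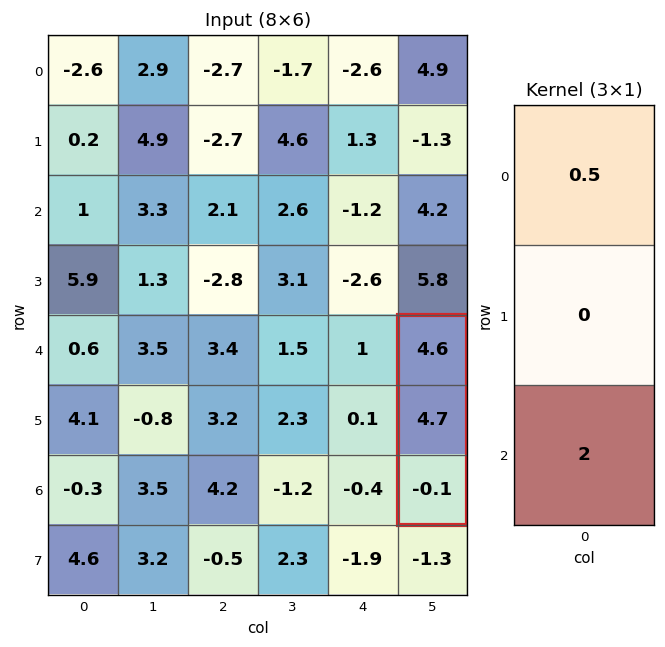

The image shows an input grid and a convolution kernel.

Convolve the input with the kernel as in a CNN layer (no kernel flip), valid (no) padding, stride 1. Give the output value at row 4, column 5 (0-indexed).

The receptive field on the input at this output position is [4.6 / 4.7 / -0.1]. Elementwise product with the kernel and sum: 4.6·0.5 + -0.1·2.

2.1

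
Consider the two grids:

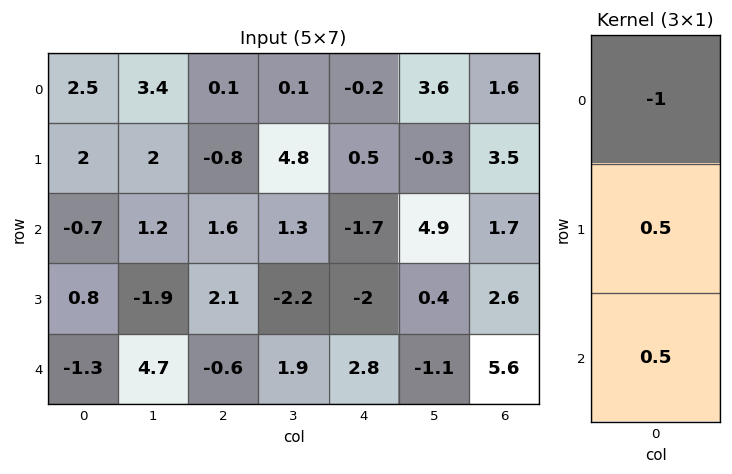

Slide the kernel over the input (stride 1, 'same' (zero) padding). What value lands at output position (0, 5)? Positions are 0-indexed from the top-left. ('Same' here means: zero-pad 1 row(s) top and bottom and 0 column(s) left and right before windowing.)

The receptive field on the zero-padded input at this output position is [0 / 3.6 / -0.3]. Elementwise product with the kernel and sum: 0·-1 + 3.6·0.5 + -0.3·0.5.

1.65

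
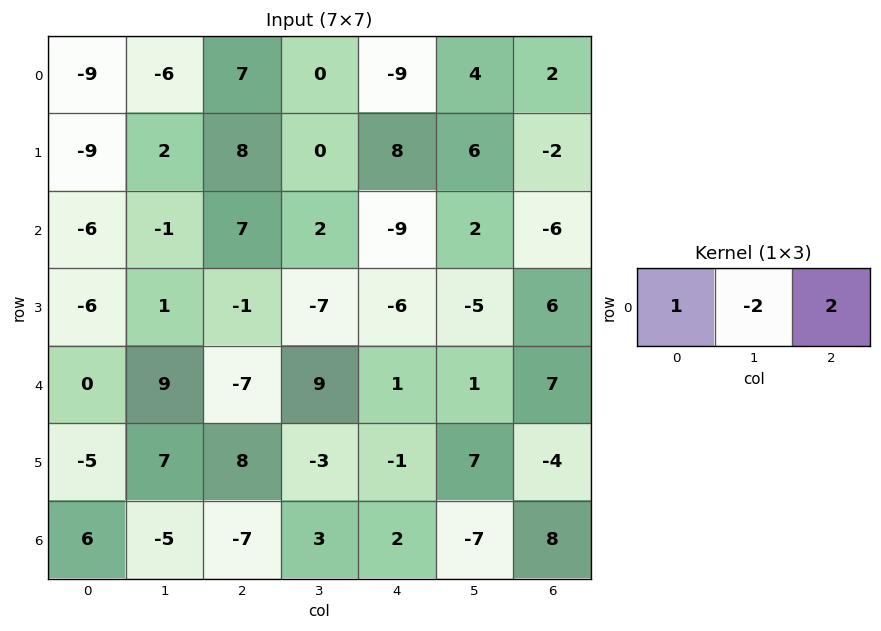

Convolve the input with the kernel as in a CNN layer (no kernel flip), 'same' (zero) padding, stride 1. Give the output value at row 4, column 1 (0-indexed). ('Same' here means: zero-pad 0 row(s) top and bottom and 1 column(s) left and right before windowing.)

-32

The receptive field on the zero-padded input at this output position is [0 9 -7]. Elementwise product with the kernel and sum: 0·1 + 9·-2 + -7·2.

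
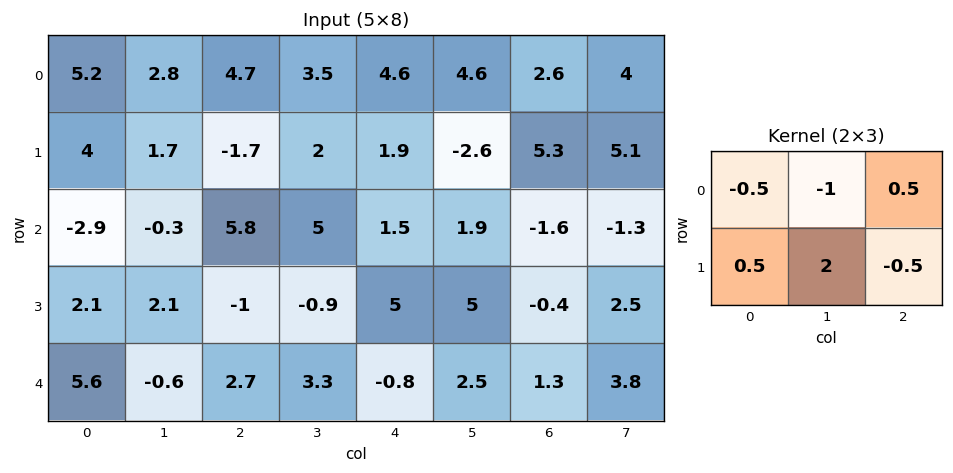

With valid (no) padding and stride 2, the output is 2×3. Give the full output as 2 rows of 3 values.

Output[0,0]: The receptive field on the input at this output position is [5.2 2.8 4.7 / 4 1.7 -1.7]. Elementwise product with the kernel and sum: 5.2·-0.5 + 2.8·-1 + 4.7·0.5 + 4·0.5 + 1.7·2 + -1.7·-0.5.
Output[0,1]: The receptive field on the input at this output position is [4.7 3.5 4.6 / -1.7 2 1.9]. Elementwise product with the kernel and sum: 4.7·-0.5 + 3.5·-1 + 4.6·0.5 + -1.7·0.5 + 2·2 + 1.9·-0.5.

3.2 -1.35 -12.5
10.4 -11.95 9.25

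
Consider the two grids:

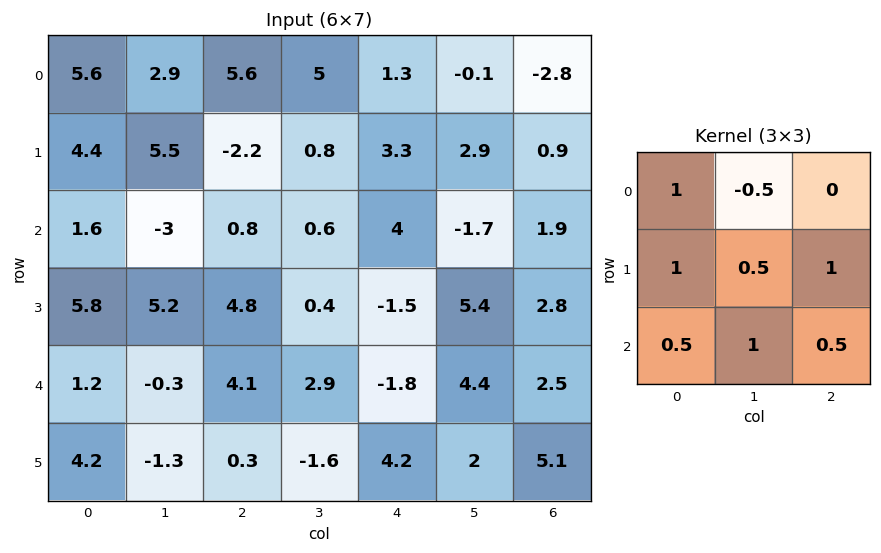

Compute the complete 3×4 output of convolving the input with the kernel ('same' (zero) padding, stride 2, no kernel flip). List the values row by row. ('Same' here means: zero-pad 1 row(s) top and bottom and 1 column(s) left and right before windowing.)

Output[0,0]: The receptive field on the zero-padded input at this output position is [0 0 0 / 0 5.6 2.9 / 0 4.4 5.5]. Elementwise product with the kernel and sum: 0·1 + 0·-0.5 + 0·1 + 5.6·0.5 + 2.9·1 + 0·0.5 + 4.4·1 + 5.5·0.5.
Output[0,1]: The receptive field on the zero-padded input at this output position is [0 0 0 / 2.9 5.6 5 / 5.5 -2.2 0.8]. Elementwise product with the kernel and sum: 0·1 + 0·-0.5 + 2.9·1 + 5.6·0.5 + 5·1 + 5.5·0.5 + -2.2·1 + 0.8·0.5.

12.85 11.65 10.7 0.85
4 12.2 1.45 7.2
0.95 6.3 11.95 15.75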